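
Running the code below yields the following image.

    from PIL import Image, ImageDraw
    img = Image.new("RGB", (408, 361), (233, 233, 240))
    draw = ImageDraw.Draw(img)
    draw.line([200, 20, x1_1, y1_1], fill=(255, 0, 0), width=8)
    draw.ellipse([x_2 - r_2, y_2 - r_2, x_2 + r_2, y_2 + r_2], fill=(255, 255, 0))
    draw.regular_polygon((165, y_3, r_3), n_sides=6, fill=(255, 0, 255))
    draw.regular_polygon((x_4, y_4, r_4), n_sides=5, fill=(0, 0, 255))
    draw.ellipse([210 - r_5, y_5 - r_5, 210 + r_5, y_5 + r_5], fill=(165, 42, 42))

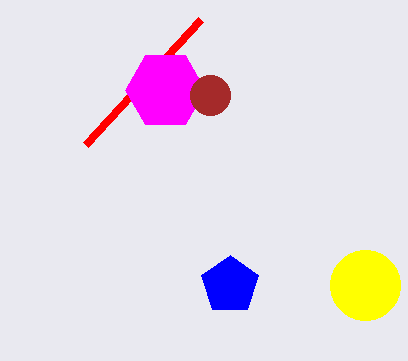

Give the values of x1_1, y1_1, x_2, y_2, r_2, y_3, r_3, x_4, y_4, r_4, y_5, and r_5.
x1_1 = 85; y1_1 = 145; x_2 = 365; y_2 = 285; r_2 = 35; y_3 = 90; r_3 = 40; x_4 = 230; y_4 = 285; r_4 = 30; y_5 = 95; r_5 = 20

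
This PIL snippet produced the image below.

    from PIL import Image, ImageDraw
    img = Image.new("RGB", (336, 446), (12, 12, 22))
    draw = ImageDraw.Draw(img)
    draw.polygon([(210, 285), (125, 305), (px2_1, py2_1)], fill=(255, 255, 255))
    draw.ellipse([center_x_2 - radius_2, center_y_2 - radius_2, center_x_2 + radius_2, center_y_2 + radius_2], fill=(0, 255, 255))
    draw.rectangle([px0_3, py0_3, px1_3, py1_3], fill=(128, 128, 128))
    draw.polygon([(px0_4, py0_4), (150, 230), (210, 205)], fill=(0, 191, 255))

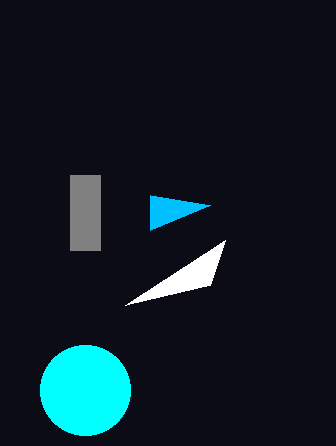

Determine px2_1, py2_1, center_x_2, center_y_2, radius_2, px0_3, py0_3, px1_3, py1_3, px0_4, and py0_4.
px2_1 = 225, py2_1 = 240, center_x_2 = 85, center_y_2 = 390, radius_2 = 45, px0_3 = 70, py0_3 = 175, px1_3 = 100, py1_3 = 250, px0_4 = 150, py0_4 = 195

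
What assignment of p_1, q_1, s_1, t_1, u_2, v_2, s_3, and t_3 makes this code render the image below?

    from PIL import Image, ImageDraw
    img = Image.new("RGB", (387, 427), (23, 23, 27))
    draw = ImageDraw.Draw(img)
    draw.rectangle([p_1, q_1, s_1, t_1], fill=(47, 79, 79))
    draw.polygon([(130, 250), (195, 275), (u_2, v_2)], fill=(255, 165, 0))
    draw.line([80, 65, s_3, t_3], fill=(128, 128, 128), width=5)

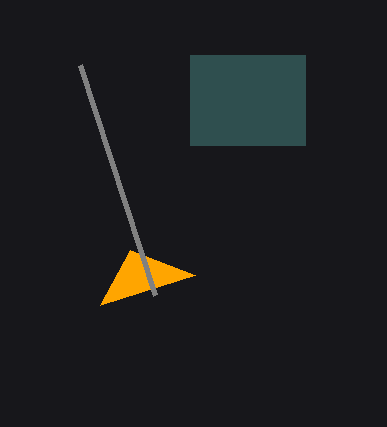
p_1 = 190
q_1 = 55
s_1 = 305
t_1 = 145
u_2 = 100
v_2 = 305
s_3 = 155
t_3 = 295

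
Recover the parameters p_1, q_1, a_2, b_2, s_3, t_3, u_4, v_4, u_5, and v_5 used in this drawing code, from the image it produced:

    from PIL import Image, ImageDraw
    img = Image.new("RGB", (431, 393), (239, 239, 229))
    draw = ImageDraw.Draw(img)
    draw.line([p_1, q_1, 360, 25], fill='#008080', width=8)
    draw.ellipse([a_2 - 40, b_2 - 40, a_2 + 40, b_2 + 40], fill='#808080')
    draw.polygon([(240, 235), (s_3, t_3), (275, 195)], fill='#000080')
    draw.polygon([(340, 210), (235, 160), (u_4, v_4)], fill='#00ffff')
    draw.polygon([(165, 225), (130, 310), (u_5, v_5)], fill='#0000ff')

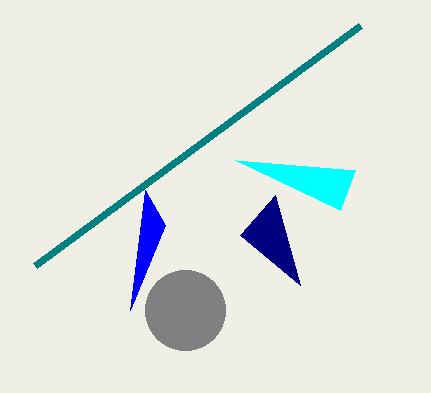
p_1 = 35; q_1 = 265; a_2 = 185; b_2 = 310; s_3 = 300; t_3 = 285; u_4 = 355; v_4 = 170; u_5 = 145; v_5 = 190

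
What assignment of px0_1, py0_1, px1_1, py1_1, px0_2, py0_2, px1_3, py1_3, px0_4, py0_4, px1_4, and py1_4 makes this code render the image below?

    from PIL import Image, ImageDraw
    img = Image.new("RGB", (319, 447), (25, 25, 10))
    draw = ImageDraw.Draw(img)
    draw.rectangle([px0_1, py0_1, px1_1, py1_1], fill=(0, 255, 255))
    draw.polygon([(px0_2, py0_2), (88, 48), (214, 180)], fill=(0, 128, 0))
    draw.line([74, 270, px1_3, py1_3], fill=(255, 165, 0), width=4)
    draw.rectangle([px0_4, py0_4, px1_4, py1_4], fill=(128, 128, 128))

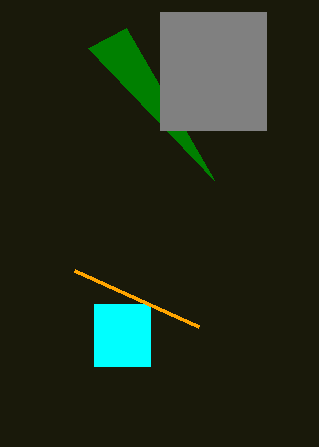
px0_1 = 94, py0_1 = 304, px1_1 = 150, py1_1 = 366, px0_2 = 126, py0_2 = 28, px1_3 = 198, py1_3 = 326, px0_4 = 160, py0_4 = 12, px1_4 = 266, py1_4 = 130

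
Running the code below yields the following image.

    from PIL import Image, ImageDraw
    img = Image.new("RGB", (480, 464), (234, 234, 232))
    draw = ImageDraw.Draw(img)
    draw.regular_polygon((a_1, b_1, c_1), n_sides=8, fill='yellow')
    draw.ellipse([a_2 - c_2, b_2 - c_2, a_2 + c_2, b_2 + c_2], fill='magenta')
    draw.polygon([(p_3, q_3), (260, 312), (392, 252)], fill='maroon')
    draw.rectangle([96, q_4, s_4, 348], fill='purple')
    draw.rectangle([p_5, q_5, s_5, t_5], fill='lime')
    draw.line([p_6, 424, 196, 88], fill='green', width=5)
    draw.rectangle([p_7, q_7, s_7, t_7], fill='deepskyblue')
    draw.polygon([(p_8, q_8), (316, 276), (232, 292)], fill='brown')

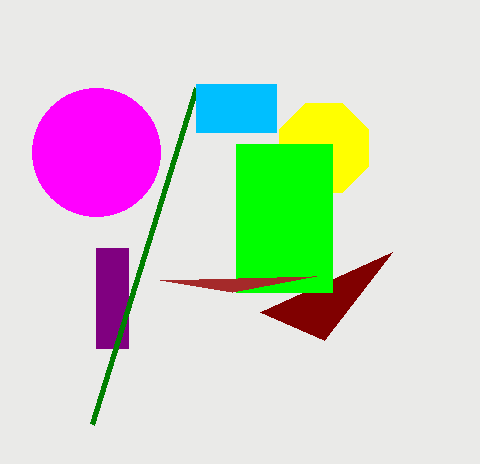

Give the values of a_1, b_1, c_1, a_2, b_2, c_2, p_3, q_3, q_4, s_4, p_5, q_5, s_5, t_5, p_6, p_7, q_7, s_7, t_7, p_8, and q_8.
a_1 = 324
b_1 = 148
c_1 = 48
a_2 = 96
b_2 = 152
c_2 = 64
p_3 = 324
q_3 = 340
q_4 = 248
s_4 = 128
p_5 = 236
q_5 = 144
s_5 = 332
t_5 = 292
p_6 = 92
p_7 = 196
q_7 = 84
s_7 = 276
t_7 = 132
p_8 = 160
q_8 = 280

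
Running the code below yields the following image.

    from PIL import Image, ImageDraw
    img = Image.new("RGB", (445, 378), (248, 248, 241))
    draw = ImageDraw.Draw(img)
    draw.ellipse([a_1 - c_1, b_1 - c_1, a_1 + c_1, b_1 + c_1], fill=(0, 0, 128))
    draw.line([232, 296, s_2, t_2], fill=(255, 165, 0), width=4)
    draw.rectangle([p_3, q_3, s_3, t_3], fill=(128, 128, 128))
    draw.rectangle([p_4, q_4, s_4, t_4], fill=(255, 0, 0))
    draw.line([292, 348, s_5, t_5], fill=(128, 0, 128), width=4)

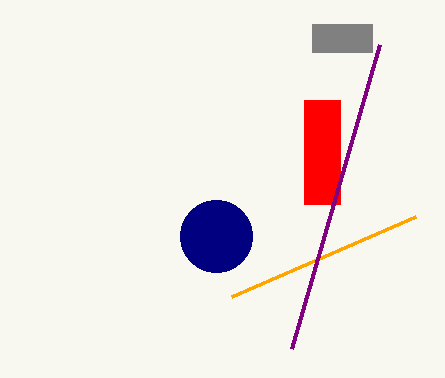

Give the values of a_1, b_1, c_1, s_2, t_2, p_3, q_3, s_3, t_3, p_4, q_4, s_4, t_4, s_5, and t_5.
a_1 = 216; b_1 = 236; c_1 = 36; s_2 = 416; t_2 = 216; p_3 = 312; q_3 = 24; s_3 = 372; t_3 = 52; p_4 = 304; q_4 = 100; s_4 = 340; t_4 = 204; s_5 = 380; t_5 = 44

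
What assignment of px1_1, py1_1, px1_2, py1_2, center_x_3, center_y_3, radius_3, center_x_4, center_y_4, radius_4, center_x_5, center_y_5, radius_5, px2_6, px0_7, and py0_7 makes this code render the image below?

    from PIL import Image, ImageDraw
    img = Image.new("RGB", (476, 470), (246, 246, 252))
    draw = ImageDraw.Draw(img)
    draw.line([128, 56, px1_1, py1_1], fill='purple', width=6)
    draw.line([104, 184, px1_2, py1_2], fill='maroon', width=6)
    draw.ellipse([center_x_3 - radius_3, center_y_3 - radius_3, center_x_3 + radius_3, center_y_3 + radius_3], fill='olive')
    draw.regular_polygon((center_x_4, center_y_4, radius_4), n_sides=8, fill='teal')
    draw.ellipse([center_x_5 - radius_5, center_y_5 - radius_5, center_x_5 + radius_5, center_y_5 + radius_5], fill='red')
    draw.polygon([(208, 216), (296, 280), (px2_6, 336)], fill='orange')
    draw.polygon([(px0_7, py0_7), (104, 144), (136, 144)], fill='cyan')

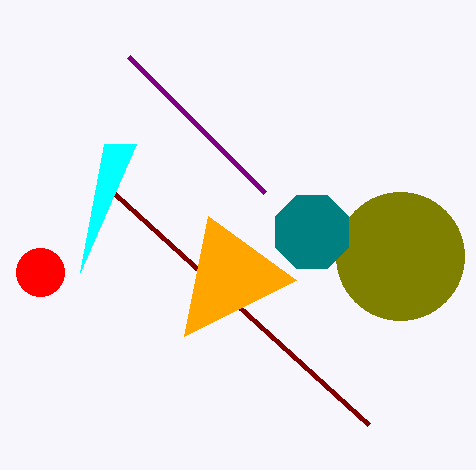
px1_1 = 264
py1_1 = 192
px1_2 = 368
py1_2 = 424
center_x_3 = 400
center_y_3 = 256
radius_3 = 64
center_x_4 = 312
center_y_4 = 232
radius_4 = 40
center_x_5 = 40
center_y_5 = 272
radius_5 = 24
px2_6 = 184
px0_7 = 80
py0_7 = 272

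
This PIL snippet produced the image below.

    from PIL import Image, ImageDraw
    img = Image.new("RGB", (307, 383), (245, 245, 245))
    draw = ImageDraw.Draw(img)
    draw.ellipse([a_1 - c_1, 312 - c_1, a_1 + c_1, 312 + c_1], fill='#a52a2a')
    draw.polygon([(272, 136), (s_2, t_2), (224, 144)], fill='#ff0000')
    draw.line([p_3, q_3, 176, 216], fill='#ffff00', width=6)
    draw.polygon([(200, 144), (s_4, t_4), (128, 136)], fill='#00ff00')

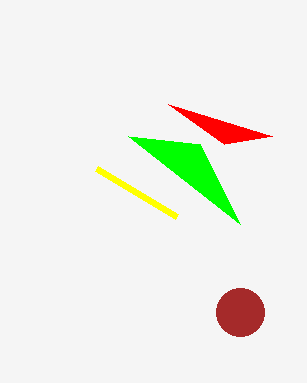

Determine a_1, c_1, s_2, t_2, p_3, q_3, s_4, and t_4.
a_1 = 240; c_1 = 24; s_2 = 168; t_2 = 104; p_3 = 96; q_3 = 168; s_4 = 240; t_4 = 224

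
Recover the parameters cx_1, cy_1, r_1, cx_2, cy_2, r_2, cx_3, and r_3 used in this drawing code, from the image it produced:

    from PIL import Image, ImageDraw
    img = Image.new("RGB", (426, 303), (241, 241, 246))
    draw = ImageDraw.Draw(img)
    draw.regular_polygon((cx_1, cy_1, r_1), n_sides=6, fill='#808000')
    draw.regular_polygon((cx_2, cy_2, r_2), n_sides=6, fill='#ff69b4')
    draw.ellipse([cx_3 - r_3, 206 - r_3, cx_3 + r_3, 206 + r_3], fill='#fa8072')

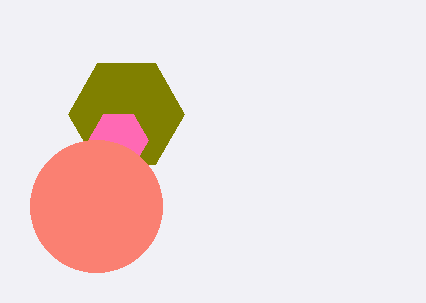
cx_1 = 126; cy_1 = 114; r_1 = 58; cx_2 = 118; cy_2 = 140; r_2 = 30; cx_3 = 96; r_3 = 66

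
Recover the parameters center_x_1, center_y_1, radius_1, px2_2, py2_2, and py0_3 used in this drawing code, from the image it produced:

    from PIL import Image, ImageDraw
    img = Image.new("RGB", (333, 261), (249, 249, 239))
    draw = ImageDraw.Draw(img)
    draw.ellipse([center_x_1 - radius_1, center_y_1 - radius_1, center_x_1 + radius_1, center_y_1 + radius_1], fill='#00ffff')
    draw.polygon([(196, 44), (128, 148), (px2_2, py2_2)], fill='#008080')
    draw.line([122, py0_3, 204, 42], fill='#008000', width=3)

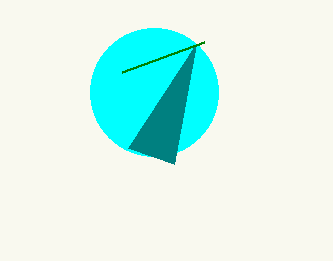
center_x_1 = 154; center_y_1 = 92; radius_1 = 64; px2_2 = 174; py2_2 = 164; py0_3 = 72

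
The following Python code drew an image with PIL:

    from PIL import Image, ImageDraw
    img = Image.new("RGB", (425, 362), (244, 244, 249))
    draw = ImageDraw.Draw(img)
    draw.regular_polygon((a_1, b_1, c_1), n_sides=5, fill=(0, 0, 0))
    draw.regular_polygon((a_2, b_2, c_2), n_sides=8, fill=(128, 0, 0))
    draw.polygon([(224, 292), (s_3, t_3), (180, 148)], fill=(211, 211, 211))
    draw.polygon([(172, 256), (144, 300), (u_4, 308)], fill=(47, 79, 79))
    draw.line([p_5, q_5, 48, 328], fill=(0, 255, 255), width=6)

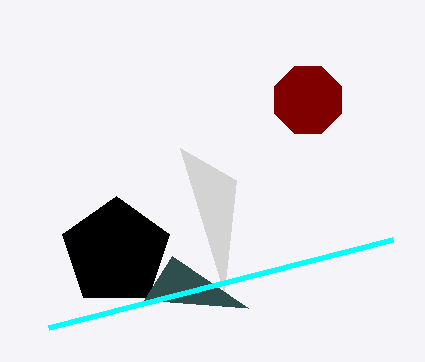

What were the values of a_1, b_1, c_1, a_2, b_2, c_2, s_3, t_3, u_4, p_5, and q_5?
a_1 = 116, b_1 = 252, c_1 = 56, a_2 = 308, b_2 = 100, c_2 = 36, s_3 = 236, t_3 = 180, u_4 = 248, p_5 = 392, q_5 = 240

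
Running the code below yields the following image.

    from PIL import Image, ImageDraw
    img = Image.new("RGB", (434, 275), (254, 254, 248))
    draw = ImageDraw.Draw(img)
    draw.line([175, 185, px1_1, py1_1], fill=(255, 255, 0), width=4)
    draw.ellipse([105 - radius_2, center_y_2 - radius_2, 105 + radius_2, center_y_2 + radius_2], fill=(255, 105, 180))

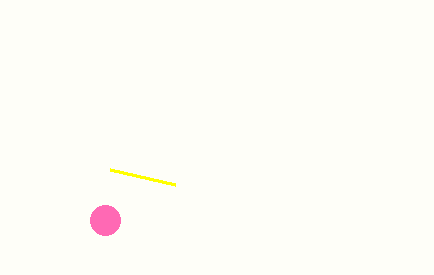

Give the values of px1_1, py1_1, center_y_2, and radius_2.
px1_1 = 110, py1_1 = 170, center_y_2 = 220, radius_2 = 15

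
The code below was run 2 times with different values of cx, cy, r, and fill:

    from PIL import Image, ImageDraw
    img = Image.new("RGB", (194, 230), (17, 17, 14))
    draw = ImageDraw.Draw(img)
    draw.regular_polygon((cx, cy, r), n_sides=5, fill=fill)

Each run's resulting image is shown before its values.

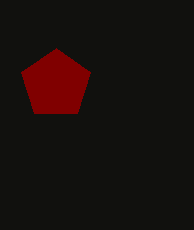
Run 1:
cx = 56
cy = 84
r = 36
fill = 'maroon'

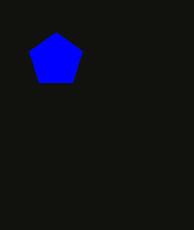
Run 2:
cx = 56
cy = 60
r = 28
fill = 'blue'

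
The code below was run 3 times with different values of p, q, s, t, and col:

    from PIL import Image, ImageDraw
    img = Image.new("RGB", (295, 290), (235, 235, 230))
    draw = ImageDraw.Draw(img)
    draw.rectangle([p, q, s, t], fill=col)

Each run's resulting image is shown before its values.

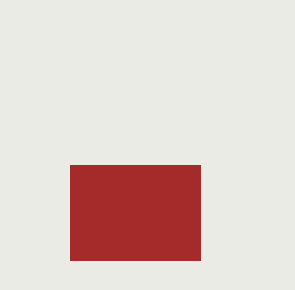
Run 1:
p = 70; q = 165; s = 200; t = 260; col = 'brown'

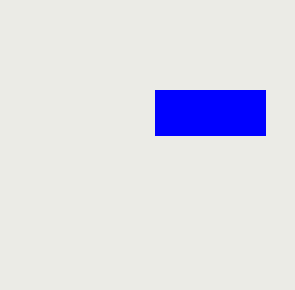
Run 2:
p = 155; q = 90; s = 265; t = 135; col = 'blue'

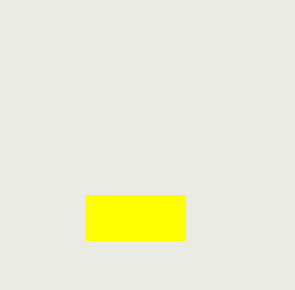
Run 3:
p = 85; q = 195; s = 185; t = 240; col = 'yellow'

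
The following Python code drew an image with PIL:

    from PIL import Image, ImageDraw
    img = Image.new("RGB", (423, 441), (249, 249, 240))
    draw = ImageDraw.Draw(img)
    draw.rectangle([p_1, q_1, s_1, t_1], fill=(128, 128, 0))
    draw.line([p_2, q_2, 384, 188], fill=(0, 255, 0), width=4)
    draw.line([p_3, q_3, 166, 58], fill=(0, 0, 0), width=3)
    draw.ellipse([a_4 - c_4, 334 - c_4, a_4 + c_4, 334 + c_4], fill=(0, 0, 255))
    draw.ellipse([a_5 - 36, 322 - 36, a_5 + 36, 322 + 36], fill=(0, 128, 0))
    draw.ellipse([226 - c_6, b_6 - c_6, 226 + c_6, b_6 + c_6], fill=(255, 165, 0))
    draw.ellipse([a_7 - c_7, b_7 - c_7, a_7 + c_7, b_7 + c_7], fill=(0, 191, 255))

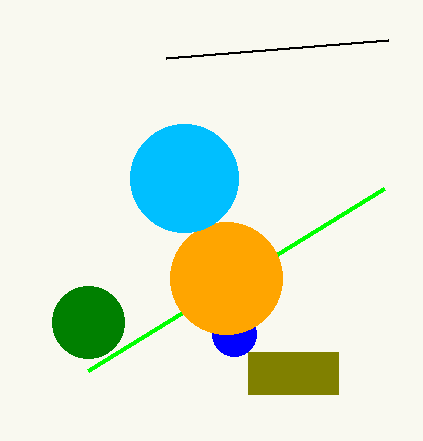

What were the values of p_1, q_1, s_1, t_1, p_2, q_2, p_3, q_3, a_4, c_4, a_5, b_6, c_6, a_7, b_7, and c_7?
p_1 = 248
q_1 = 352
s_1 = 338
t_1 = 394
p_2 = 88
q_2 = 370
p_3 = 388
q_3 = 40
a_4 = 234
c_4 = 22
a_5 = 88
b_6 = 278
c_6 = 56
a_7 = 184
b_7 = 178
c_7 = 54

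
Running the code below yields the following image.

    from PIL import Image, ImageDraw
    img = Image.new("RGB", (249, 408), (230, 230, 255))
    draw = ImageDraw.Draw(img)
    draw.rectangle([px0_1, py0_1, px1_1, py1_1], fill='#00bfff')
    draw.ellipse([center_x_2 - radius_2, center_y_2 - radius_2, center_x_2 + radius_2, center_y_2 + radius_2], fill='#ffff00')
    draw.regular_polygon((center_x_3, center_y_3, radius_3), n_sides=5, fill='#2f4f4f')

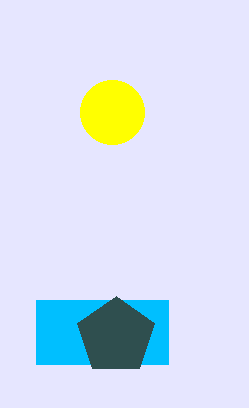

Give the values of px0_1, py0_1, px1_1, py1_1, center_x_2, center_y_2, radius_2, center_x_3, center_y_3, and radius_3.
px0_1 = 36, py0_1 = 300, px1_1 = 168, py1_1 = 364, center_x_2 = 112, center_y_2 = 112, radius_2 = 32, center_x_3 = 116, center_y_3 = 336, radius_3 = 40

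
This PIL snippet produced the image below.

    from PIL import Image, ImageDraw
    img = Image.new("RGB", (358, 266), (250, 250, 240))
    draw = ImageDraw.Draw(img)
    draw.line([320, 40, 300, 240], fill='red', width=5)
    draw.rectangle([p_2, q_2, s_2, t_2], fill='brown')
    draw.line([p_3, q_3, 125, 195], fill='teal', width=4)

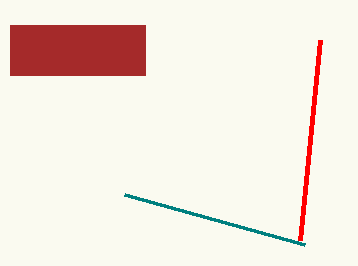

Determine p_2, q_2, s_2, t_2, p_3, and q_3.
p_2 = 10
q_2 = 25
s_2 = 145
t_2 = 75
p_3 = 305
q_3 = 245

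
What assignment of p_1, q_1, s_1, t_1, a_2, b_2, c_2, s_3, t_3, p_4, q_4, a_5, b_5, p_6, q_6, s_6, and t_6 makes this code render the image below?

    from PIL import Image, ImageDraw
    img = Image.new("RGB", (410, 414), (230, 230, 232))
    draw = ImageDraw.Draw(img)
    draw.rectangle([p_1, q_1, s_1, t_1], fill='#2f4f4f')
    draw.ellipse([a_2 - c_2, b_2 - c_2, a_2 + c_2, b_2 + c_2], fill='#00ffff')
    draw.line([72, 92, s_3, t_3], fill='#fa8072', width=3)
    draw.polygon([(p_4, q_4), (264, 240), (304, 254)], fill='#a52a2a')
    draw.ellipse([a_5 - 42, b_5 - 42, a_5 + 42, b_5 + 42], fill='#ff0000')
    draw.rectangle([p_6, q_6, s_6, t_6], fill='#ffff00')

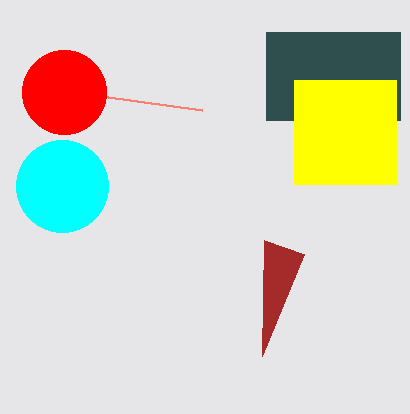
p_1 = 266
q_1 = 32
s_1 = 400
t_1 = 120
a_2 = 62
b_2 = 186
c_2 = 46
s_3 = 202
t_3 = 110
p_4 = 262
q_4 = 356
a_5 = 64
b_5 = 92
p_6 = 294
q_6 = 80
s_6 = 396
t_6 = 184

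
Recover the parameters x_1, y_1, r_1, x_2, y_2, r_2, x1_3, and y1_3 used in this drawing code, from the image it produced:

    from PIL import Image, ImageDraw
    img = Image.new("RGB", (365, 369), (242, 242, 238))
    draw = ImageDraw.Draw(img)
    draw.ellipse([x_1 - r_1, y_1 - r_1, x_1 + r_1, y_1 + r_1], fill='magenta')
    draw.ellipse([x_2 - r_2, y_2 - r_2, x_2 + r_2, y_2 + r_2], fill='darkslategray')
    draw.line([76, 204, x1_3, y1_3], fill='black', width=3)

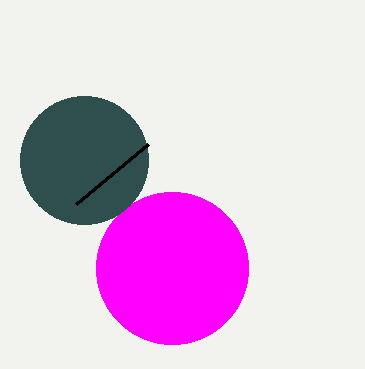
x_1 = 172; y_1 = 268; r_1 = 76; x_2 = 84; y_2 = 160; r_2 = 64; x1_3 = 148; y1_3 = 144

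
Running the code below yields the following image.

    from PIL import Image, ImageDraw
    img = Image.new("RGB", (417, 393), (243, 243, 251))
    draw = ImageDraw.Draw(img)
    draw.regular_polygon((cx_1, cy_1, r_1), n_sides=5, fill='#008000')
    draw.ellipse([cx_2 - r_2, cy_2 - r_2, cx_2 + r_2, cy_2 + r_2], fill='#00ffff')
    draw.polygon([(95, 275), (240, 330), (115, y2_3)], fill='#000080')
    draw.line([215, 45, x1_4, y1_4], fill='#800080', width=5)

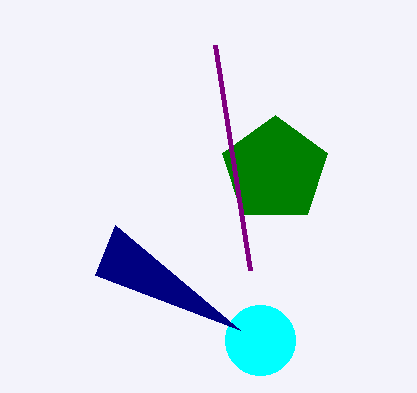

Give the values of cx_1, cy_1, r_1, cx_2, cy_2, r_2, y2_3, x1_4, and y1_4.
cx_1 = 275, cy_1 = 170, r_1 = 55, cx_2 = 260, cy_2 = 340, r_2 = 35, y2_3 = 225, x1_4 = 250, y1_4 = 270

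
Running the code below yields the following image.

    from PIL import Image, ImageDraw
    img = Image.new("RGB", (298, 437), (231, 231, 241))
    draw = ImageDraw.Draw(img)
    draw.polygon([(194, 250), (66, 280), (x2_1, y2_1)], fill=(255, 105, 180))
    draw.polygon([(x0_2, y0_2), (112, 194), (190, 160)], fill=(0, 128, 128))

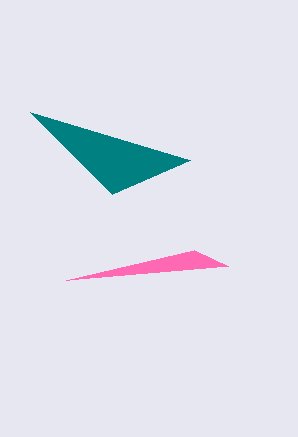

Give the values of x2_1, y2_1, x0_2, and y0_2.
x2_1 = 228, y2_1 = 266, x0_2 = 30, y0_2 = 112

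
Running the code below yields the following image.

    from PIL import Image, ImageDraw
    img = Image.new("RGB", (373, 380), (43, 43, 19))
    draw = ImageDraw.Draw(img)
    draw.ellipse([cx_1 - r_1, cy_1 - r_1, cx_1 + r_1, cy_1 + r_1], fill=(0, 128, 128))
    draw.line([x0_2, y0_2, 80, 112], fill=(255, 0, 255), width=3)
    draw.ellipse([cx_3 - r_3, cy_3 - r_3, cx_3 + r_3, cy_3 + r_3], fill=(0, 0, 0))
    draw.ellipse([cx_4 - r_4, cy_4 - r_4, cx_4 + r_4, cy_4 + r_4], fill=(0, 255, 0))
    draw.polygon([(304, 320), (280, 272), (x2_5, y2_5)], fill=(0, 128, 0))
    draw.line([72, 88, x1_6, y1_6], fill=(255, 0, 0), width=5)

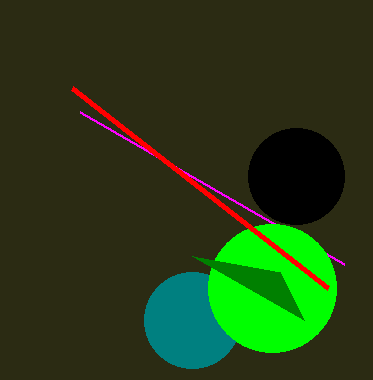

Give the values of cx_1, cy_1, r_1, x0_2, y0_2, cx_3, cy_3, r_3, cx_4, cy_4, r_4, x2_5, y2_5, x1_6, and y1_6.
cx_1 = 192; cy_1 = 320; r_1 = 48; x0_2 = 344; y0_2 = 264; cx_3 = 296; cy_3 = 176; r_3 = 48; cx_4 = 272; cy_4 = 288; r_4 = 64; x2_5 = 192; y2_5 = 256; x1_6 = 328; y1_6 = 288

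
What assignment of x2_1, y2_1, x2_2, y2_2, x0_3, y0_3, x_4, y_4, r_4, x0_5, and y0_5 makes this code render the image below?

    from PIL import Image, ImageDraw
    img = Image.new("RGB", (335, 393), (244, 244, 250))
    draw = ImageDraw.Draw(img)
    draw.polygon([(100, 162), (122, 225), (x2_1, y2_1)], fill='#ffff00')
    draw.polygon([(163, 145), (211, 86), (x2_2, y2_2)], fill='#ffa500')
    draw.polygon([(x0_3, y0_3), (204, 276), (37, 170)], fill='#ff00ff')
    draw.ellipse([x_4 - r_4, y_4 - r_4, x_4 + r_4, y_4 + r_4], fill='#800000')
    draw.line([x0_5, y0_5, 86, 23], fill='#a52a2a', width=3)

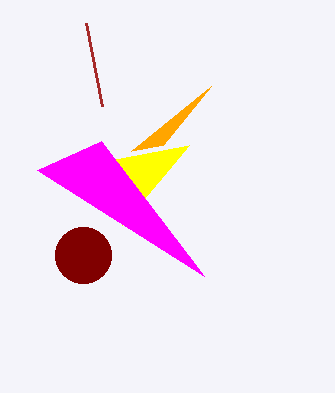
x2_1 = 189
y2_1 = 145
x2_2 = 131
y2_2 = 151
x0_3 = 101
y0_3 = 141
x_4 = 83
y_4 = 255
r_4 = 28
x0_5 = 102
y0_5 = 106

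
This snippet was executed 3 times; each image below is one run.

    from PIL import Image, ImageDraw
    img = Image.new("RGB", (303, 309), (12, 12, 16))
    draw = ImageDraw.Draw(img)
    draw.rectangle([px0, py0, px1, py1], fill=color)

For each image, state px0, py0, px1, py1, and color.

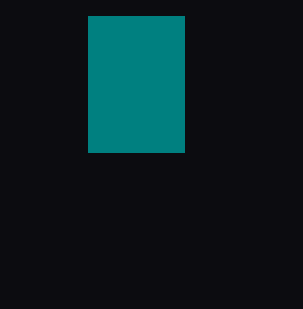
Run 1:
px0 = 88, py0 = 16, px1 = 184, py1 = 152, color = 'teal'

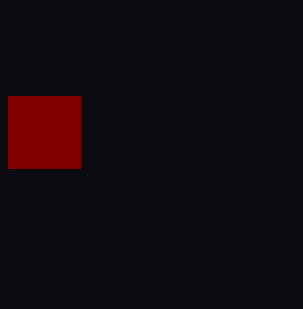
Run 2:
px0 = 8
py0 = 96
px1 = 80
py1 = 168
color = 'maroon'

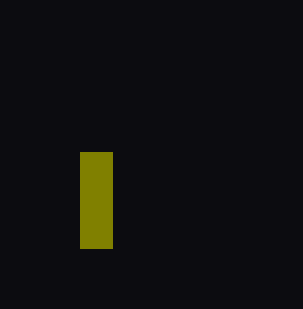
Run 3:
px0 = 80; py0 = 152; px1 = 112; py1 = 248; color = 'olive'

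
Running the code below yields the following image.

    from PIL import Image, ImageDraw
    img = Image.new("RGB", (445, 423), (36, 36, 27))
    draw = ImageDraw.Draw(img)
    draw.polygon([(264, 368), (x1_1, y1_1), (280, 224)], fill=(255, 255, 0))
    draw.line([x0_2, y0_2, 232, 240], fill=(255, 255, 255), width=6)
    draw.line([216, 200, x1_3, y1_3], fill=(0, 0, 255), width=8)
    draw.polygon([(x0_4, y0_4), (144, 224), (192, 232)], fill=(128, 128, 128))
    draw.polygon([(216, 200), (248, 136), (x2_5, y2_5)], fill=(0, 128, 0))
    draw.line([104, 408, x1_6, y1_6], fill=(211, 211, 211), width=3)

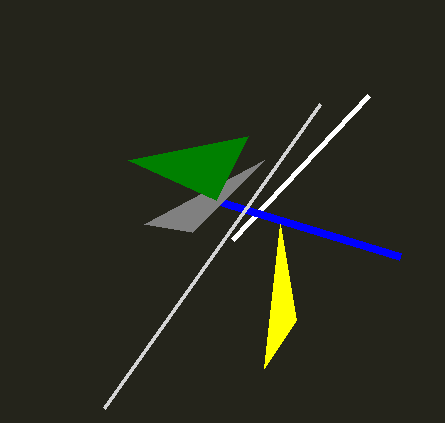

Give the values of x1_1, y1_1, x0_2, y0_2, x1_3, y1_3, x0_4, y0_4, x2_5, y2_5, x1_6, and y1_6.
x1_1 = 296; y1_1 = 320; x0_2 = 368; y0_2 = 96; x1_3 = 400; y1_3 = 256; x0_4 = 264; y0_4 = 160; x2_5 = 128; y2_5 = 160; x1_6 = 320; y1_6 = 104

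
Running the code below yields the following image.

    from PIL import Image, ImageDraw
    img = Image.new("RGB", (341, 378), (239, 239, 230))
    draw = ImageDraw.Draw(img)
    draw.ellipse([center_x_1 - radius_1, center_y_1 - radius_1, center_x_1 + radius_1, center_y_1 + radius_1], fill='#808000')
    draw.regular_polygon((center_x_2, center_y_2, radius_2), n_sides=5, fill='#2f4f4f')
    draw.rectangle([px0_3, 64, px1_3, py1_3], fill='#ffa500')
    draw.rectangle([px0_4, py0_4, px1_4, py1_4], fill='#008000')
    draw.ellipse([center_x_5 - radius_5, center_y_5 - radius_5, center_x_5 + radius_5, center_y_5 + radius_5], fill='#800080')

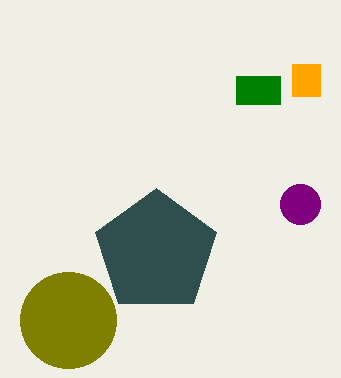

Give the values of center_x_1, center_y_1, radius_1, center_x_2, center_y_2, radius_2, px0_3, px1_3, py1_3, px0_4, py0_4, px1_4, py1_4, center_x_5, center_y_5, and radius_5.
center_x_1 = 68; center_y_1 = 320; radius_1 = 48; center_x_2 = 156; center_y_2 = 252; radius_2 = 64; px0_3 = 292; px1_3 = 320; py1_3 = 96; px0_4 = 236; py0_4 = 76; px1_4 = 280; py1_4 = 104; center_x_5 = 300; center_y_5 = 204; radius_5 = 20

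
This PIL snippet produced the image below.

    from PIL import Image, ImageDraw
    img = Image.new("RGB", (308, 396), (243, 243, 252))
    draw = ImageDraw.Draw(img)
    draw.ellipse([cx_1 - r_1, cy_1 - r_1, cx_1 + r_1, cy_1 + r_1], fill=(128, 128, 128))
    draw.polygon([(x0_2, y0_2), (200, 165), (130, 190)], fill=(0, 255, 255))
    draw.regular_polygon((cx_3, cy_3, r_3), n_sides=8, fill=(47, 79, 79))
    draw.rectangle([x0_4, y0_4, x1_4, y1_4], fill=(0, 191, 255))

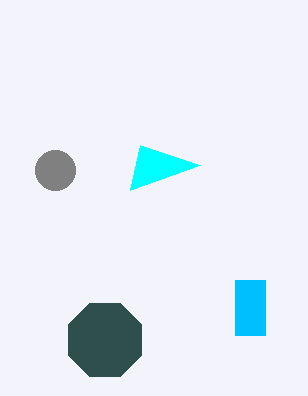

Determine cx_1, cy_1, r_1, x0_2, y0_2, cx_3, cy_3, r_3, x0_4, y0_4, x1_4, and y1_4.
cx_1 = 55; cy_1 = 170; r_1 = 20; x0_2 = 140; y0_2 = 145; cx_3 = 105; cy_3 = 340; r_3 = 40; x0_4 = 235; y0_4 = 280; x1_4 = 265; y1_4 = 335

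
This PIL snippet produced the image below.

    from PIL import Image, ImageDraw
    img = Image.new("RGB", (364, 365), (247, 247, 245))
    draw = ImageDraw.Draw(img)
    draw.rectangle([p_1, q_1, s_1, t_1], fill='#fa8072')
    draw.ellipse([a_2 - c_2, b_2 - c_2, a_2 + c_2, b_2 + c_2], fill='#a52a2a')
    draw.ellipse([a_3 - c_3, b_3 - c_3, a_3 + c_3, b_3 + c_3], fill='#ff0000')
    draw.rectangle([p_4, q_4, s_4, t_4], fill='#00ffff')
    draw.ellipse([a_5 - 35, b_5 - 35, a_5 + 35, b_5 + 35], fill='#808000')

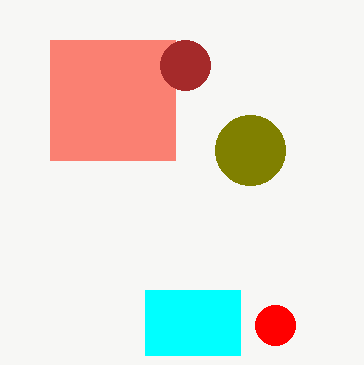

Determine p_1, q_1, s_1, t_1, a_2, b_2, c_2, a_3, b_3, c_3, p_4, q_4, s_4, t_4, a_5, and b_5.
p_1 = 50, q_1 = 40, s_1 = 175, t_1 = 160, a_2 = 185, b_2 = 65, c_2 = 25, a_3 = 275, b_3 = 325, c_3 = 20, p_4 = 145, q_4 = 290, s_4 = 240, t_4 = 355, a_5 = 250, b_5 = 150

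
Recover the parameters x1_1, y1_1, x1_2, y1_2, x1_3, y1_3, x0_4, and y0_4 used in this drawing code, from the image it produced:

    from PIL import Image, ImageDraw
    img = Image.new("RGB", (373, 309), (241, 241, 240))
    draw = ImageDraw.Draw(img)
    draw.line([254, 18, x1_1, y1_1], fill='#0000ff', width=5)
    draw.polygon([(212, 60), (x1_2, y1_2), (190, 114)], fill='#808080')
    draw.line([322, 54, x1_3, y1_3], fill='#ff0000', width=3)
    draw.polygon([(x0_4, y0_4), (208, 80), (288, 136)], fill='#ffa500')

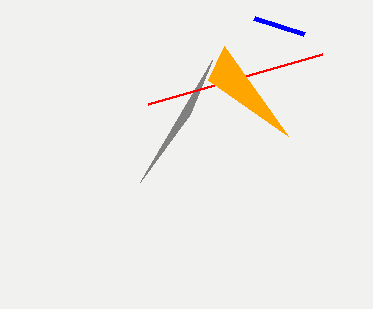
x1_1 = 304
y1_1 = 34
x1_2 = 140
y1_2 = 182
x1_3 = 148
y1_3 = 104
x0_4 = 224
y0_4 = 46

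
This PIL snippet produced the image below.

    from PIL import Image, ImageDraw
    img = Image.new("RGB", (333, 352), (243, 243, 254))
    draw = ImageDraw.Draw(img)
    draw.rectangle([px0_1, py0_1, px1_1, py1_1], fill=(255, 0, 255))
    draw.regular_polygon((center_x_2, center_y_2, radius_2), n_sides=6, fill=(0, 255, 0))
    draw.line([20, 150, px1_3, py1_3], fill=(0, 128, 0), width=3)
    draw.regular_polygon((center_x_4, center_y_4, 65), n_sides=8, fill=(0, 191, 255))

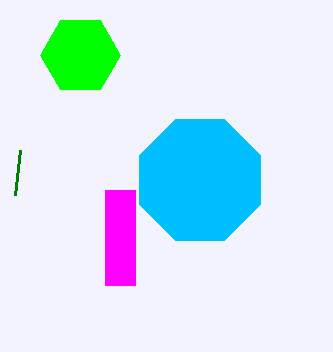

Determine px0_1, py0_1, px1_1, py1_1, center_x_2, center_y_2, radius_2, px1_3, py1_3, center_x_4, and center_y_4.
px0_1 = 105, py0_1 = 190, px1_1 = 135, py1_1 = 285, center_x_2 = 80, center_y_2 = 55, radius_2 = 40, px1_3 = 15, py1_3 = 195, center_x_4 = 200, center_y_4 = 180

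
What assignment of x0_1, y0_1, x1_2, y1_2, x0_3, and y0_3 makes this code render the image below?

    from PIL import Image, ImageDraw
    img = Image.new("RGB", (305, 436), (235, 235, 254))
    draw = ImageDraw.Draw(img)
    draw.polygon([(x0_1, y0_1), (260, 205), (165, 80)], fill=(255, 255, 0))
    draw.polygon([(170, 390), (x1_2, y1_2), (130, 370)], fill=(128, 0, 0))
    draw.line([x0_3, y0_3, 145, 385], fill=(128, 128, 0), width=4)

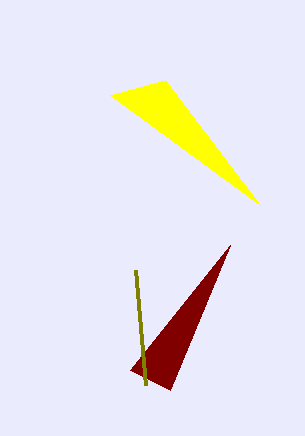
x0_1 = 110; y0_1 = 95; x1_2 = 230; y1_2 = 245; x0_3 = 135; y0_3 = 270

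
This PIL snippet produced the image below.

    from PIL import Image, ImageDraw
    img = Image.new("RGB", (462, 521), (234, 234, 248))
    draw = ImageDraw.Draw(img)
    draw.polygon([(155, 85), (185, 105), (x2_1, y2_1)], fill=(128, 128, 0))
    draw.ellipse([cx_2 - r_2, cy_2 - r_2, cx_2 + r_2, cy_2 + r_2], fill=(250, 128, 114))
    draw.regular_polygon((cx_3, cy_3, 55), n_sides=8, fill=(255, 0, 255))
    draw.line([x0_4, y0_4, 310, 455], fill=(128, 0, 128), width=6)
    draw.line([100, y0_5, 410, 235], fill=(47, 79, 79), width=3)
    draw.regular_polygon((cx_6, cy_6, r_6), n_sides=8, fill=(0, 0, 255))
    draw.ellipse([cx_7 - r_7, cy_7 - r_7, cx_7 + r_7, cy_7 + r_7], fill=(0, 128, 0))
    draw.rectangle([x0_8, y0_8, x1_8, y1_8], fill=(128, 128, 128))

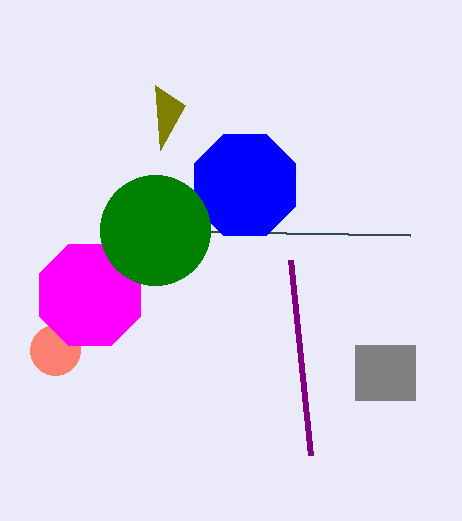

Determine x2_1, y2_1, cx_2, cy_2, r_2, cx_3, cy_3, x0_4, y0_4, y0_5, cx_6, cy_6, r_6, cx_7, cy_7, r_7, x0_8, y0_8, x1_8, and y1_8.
x2_1 = 160; y2_1 = 150; cx_2 = 55; cy_2 = 350; r_2 = 25; cx_3 = 90; cy_3 = 295; x0_4 = 290; y0_4 = 260; y0_5 = 230; cx_6 = 245; cy_6 = 185; r_6 = 55; cx_7 = 155; cy_7 = 230; r_7 = 55; x0_8 = 355; y0_8 = 345; x1_8 = 415; y1_8 = 400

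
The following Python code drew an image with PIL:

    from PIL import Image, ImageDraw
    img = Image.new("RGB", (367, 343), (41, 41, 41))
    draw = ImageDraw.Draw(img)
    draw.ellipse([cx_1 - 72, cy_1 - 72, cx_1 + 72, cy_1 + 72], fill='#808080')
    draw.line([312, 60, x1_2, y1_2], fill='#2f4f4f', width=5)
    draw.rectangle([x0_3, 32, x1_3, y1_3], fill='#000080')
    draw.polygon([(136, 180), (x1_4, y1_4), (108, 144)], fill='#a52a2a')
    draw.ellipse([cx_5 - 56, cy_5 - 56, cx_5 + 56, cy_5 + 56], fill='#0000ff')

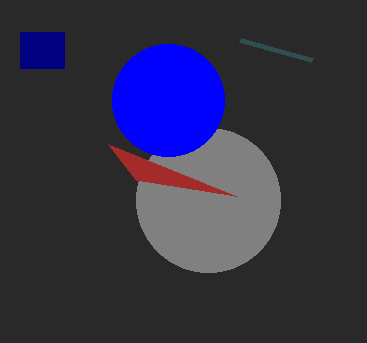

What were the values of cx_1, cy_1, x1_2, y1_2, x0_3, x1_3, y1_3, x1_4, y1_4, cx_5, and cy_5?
cx_1 = 208; cy_1 = 200; x1_2 = 240; y1_2 = 40; x0_3 = 20; x1_3 = 64; y1_3 = 68; x1_4 = 236; y1_4 = 196; cx_5 = 168; cy_5 = 100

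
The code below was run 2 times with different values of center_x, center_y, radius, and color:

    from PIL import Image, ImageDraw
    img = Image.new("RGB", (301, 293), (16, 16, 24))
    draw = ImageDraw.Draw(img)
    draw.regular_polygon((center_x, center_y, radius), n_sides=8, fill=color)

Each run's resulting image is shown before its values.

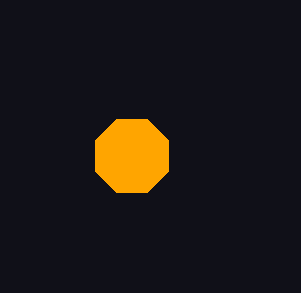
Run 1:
center_x = 132, center_y = 156, radius = 40, color = 'orange'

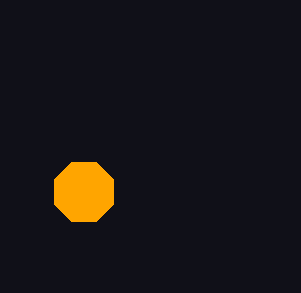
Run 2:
center_x = 84
center_y = 192
radius = 32
color = 'orange'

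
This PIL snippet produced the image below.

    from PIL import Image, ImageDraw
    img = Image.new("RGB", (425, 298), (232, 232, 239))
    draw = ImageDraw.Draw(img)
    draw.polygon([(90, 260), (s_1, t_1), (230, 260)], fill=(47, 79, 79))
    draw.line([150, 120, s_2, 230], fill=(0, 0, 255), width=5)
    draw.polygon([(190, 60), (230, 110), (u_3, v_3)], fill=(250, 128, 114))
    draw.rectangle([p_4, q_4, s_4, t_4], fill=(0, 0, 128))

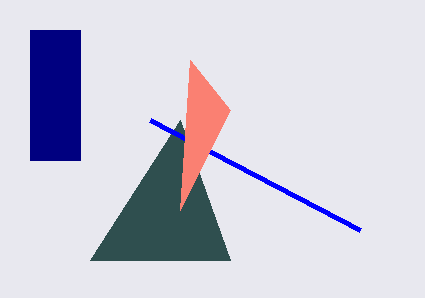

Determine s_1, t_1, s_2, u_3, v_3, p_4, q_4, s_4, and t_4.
s_1 = 180
t_1 = 120
s_2 = 360
u_3 = 180
v_3 = 210
p_4 = 30
q_4 = 30
s_4 = 80
t_4 = 160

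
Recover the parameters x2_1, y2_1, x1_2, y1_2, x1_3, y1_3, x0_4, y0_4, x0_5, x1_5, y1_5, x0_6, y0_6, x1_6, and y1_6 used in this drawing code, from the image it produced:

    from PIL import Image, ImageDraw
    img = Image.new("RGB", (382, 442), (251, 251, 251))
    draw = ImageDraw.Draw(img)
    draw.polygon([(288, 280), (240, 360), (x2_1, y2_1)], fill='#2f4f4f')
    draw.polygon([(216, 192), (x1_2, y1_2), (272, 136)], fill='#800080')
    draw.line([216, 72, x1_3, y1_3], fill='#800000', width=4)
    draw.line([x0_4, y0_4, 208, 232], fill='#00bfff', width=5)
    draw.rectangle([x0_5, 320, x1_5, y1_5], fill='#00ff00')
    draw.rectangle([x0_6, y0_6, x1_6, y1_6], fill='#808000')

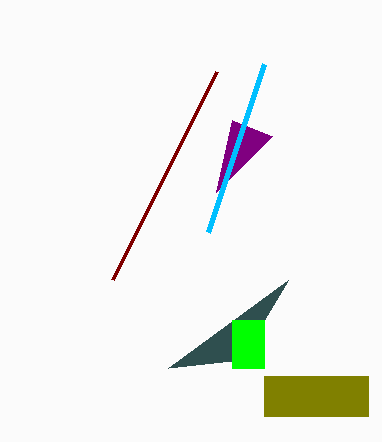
x2_1 = 168
y2_1 = 368
x1_2 = 232
y1_2 = 120
x1_3 = 112
y1_3 = 280
x0_4 = 264
y0_4 = 64
x0_5 = 232
x1_5 = 264
y1_5 = 368
x0_6 = 264
y0_6 = 376
x1_6 = 368
y1_6 = 416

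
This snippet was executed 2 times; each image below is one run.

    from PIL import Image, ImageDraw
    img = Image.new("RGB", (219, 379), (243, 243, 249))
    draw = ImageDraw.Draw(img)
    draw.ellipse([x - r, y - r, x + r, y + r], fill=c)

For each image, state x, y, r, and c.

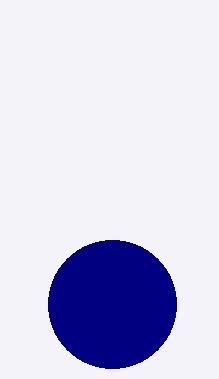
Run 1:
x = 112, y = 304, r = 64, c = 'navy'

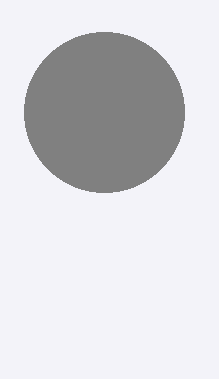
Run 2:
x = 104, y = 112, r = 80, c = 'gray'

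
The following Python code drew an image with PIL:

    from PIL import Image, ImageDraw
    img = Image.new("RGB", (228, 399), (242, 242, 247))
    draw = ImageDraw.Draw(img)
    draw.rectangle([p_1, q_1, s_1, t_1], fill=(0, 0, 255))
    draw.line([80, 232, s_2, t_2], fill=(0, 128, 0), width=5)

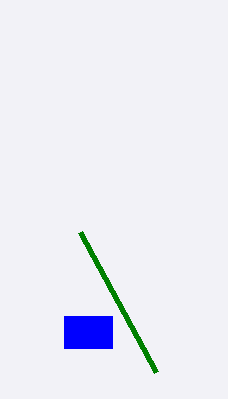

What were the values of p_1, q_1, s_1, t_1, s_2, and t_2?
p_1 = 64, q_1 = 316, s_1 = 112, t_1 = 348, s_2 = 156, t_2 = 372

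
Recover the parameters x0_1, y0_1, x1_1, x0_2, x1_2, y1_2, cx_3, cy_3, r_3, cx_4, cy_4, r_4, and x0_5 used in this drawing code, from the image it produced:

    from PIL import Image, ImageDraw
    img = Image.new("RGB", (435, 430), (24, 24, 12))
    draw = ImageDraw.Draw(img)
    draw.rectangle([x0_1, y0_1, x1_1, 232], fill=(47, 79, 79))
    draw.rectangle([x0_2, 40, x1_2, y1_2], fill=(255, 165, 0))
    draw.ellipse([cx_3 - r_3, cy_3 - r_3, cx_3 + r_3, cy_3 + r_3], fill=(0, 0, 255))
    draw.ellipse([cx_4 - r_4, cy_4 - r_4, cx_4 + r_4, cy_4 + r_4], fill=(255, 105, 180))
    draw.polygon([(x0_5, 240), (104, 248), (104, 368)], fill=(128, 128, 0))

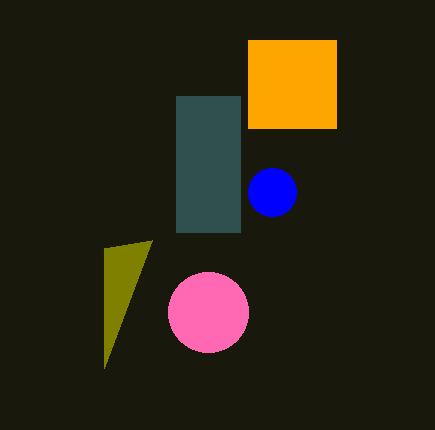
x0_1 = 176; y0_1 = 96; x1_1 = 240; x0_2 = 248; x1_2 = 336; y1_2 = 128; cx_3 = 272; cy_3 = 192; r_3 = 24; cx_4 = 208; cy_4 = 312; r_4 = 40; x0_5 = 152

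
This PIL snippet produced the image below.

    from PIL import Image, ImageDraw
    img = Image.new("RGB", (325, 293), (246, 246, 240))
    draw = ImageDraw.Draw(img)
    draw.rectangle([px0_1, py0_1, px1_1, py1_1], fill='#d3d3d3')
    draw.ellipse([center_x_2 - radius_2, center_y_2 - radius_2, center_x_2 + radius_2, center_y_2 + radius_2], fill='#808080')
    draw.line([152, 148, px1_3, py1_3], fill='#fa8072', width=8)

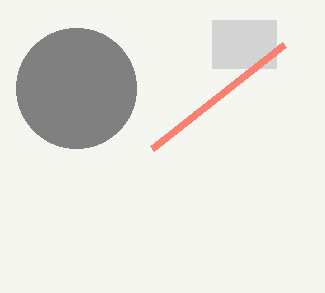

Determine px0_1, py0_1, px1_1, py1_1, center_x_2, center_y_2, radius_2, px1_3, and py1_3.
px0_1 = 212
py0_1 = 20
px1_1 = 276
py1_1 = 68
center_x_2 = 76
center_y_2 = 88
radius_2 = 60
px1_3 = 284
py1_3 = 44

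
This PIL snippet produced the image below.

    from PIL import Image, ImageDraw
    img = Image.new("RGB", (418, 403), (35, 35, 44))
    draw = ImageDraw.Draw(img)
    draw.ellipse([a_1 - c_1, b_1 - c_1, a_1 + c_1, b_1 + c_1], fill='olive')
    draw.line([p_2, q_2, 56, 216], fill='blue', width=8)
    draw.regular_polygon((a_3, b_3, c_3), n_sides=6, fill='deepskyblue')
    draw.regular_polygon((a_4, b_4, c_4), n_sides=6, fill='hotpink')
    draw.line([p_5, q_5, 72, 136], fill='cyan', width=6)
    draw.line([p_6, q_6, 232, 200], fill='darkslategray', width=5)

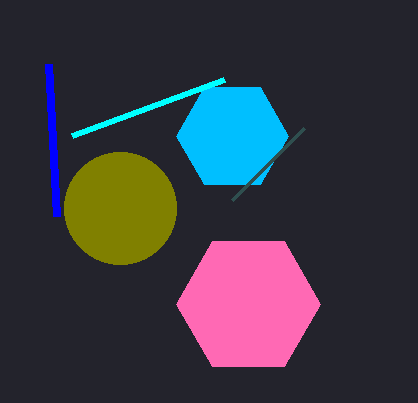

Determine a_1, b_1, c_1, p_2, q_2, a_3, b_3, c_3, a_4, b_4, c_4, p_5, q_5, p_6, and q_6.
a_1 = 120; b_1 = 208; c_1 = 56; p_2 = 48; q_2 = 64; a_3 = 232; b_3 = 136; c_3 = 56; a_4 = 248; b_4 = 304; c_4 = 72; p_5 = 224; q_5 = 80; p_6 = 304; q_6 = 128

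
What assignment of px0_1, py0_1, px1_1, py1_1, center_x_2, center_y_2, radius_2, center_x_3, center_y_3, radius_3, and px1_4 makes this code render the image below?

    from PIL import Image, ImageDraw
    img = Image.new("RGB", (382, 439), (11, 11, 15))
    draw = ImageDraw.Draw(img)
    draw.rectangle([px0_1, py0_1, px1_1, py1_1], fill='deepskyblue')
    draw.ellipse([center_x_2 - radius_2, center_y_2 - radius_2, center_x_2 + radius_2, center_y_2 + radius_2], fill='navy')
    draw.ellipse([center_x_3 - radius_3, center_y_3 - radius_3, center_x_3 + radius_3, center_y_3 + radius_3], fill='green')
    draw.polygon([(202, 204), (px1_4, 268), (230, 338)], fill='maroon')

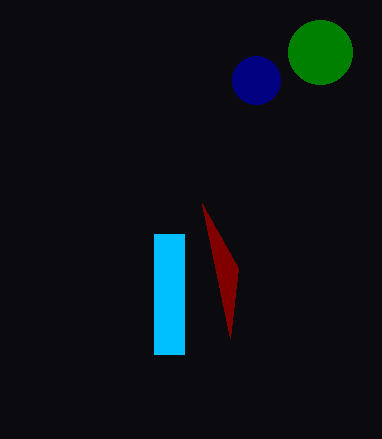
px0_1 = 154; py0_1 = 234; px1_1 = 184; py1_1 = 354; center_x_2 = 256; center_y_2 = 80; radius_2 = 24; center_x_3 = 320; center_y_3 = 52; radius_3 = 32; px1_4 = 238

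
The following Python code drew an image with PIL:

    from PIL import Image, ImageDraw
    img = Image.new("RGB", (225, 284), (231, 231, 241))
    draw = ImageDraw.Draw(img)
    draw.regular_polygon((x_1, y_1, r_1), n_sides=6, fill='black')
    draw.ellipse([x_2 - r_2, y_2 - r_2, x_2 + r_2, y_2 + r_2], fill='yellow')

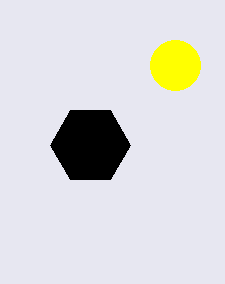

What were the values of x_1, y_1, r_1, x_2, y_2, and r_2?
x_1 = 90, y_1 = 145, r_1 = 40, x_2 = 175, y_2 = 65, r_2 = 25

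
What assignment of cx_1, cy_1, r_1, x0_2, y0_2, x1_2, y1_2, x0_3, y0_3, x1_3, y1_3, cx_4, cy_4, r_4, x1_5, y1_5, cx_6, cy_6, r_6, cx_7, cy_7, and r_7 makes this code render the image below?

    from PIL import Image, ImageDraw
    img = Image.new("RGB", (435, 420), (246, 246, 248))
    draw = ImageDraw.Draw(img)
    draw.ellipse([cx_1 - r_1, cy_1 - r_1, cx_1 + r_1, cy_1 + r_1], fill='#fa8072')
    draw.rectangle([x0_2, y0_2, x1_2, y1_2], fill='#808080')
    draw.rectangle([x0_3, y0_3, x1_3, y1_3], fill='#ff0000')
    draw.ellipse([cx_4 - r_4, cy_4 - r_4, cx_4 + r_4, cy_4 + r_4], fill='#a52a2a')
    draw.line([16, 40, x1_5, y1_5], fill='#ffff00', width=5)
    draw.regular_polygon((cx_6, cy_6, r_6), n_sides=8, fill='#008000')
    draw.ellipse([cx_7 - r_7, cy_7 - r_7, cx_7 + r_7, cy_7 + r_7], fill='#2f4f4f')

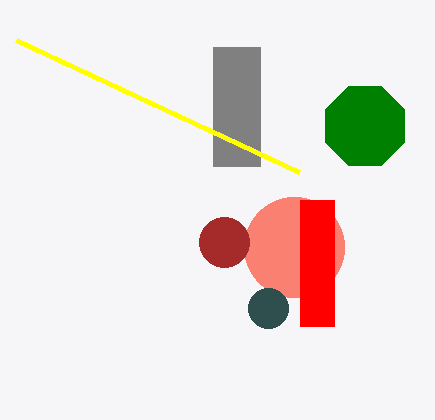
cx_1 = 294; cy_1 = 247; r_1 = 50; x0_2 = 213; y0_2 = 47; x1_2 = 260; y1_2 = 166; x0_3 = 300; y0_3 = 200; x1_3 = 334; y1_3 = 326; cx_4 = 224; cy_4 = 242; r_4 = 25; x1_5 = 299; y1_5 = 172; cx_6 = 365; cy_6 = 126; r_6 = 43; cx_7 = 268; cy_7 = 308; r_7 = 20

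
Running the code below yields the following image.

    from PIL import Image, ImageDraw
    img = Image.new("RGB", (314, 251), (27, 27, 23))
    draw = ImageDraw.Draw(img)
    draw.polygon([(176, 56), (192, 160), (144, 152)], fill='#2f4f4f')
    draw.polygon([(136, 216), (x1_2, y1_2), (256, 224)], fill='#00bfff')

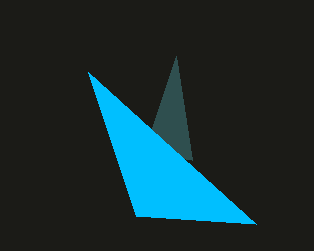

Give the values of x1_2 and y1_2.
x1_2 = 88
y1_2 = 72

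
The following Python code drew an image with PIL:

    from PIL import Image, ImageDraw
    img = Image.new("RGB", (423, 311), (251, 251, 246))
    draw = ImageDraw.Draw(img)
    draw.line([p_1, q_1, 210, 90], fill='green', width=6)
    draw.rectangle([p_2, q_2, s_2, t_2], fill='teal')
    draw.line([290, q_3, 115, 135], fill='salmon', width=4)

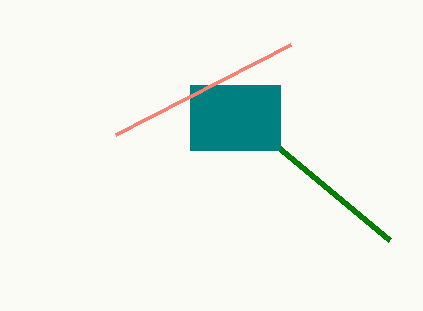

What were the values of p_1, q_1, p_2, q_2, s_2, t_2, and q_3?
p_1 = 390
q_1 = 240
p_2 = 190
q_2 = 85
s_2 = 280
t_2 = 150
q_3 = 45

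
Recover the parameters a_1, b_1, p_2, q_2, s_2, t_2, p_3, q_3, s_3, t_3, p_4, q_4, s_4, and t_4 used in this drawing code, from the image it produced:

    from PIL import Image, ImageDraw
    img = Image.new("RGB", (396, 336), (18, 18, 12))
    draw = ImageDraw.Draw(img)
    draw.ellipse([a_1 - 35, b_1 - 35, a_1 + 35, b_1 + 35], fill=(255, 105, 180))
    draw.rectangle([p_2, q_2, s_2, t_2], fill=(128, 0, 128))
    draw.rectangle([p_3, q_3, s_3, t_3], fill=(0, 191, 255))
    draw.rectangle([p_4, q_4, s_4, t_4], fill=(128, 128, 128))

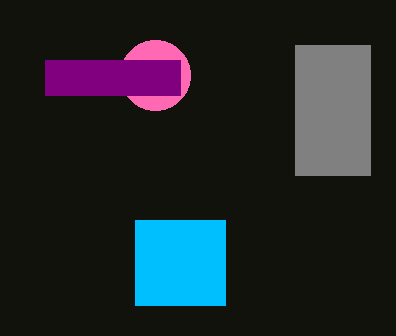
a_1 = 155
b_1 = 75
p_2 = 45
q_2 = 60
s_2 = 180
t_2 = 95
p_3 = 135
q_3 = 220
s_3 = 225
t_3 = 305
p_4 = 295
q_4 = 45
s_4 = 370
t_4 = 175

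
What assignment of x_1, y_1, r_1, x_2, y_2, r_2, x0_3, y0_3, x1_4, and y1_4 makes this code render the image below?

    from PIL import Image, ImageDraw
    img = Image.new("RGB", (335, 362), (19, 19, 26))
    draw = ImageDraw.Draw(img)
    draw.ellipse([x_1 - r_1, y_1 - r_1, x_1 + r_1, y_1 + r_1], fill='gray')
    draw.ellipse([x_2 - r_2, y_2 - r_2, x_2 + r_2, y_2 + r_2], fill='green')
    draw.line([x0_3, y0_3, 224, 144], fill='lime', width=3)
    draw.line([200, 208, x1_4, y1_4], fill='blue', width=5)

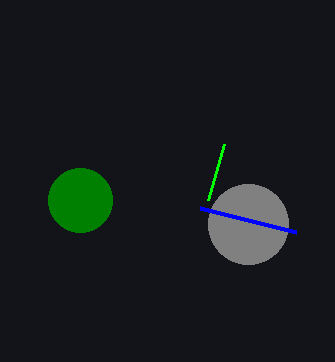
x_1 = 248, y_1 = 224, r_1 = 40, x_2 = 80, y_2 = 200, r_2 = 32, x0_3 = 208, y0_3 = 200, x1_4 = 296, y1_4 = 232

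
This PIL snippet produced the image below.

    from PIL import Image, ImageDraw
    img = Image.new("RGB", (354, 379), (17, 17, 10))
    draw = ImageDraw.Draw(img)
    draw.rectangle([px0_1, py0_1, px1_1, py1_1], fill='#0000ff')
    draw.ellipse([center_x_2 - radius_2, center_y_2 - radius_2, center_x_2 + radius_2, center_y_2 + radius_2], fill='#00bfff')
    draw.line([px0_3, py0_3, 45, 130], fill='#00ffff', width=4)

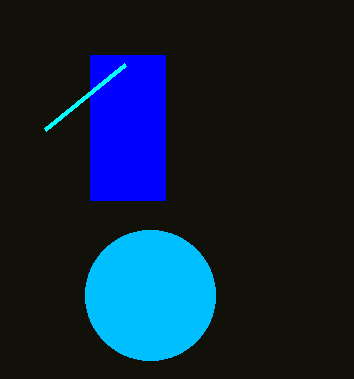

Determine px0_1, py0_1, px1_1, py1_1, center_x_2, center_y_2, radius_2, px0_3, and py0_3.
px0_1 = 90
py0_1 = 55
px1_1 = 165
py1_1 = 200
center_x_2 = 150
center_y_2 = 295
radius_2 = 65
px0_3 = 125
py0_3 = 65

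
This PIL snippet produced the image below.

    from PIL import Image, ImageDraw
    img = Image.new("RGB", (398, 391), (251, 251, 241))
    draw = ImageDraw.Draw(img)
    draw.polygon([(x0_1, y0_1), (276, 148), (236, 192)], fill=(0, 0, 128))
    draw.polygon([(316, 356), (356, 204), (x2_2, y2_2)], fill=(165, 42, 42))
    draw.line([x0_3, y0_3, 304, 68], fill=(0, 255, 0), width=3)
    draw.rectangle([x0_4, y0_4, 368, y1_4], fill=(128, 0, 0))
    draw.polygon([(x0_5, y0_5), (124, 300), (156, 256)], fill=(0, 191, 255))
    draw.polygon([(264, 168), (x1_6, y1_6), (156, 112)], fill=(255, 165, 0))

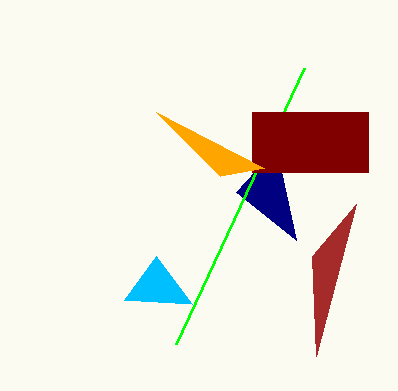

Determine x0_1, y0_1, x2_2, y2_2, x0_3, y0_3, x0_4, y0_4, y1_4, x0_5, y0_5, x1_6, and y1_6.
x0_1 = 296; y0_1 = 240; x2_2 = 312; y2_2 = 256; x0_3 = 176; y0_3 = 344; x0_4 = 252; y0_4 = 112; y1_4 = 172; x0_5 = 192; y0_5 = 304; x1_6 = 220; y1_6 = 176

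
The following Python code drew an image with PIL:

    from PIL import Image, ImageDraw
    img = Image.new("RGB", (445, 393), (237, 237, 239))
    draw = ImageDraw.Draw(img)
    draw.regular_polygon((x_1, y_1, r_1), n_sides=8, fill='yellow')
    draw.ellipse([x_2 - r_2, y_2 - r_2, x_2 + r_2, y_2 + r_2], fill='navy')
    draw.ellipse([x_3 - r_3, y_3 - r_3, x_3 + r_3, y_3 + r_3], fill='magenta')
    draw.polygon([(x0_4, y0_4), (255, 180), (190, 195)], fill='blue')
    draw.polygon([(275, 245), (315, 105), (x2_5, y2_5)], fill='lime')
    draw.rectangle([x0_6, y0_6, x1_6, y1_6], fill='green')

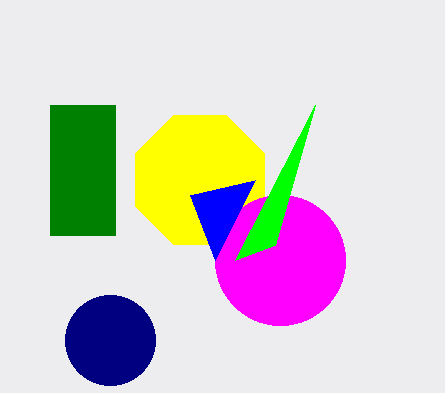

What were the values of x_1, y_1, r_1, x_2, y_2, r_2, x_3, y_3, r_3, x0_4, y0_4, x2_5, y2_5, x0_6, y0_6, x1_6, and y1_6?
x_1 = 200
y_1 = 180
r_1 = 70
x_2 = 110
y_2 = 340
r_2 = 45
x_3 = 280
y_3 = 260
r_3 = 65
x0_4 = 215
y0_4 = 260
x2_5 = 235
y2_5 = 260
x0_6 = 50
y0_6 = 105
x1_6 = 115
y1_6 = 235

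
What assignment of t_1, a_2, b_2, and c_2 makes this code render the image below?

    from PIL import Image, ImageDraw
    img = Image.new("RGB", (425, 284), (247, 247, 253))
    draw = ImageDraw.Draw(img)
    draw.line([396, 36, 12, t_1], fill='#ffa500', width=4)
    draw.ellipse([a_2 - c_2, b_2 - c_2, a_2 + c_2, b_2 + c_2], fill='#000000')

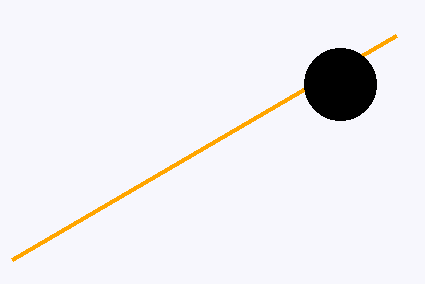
t_1 = 260; a_2 = 340; b_2 = 84; c_2 = 36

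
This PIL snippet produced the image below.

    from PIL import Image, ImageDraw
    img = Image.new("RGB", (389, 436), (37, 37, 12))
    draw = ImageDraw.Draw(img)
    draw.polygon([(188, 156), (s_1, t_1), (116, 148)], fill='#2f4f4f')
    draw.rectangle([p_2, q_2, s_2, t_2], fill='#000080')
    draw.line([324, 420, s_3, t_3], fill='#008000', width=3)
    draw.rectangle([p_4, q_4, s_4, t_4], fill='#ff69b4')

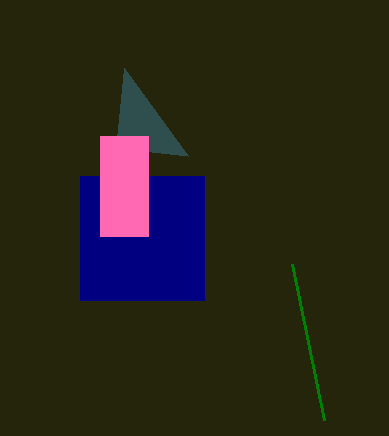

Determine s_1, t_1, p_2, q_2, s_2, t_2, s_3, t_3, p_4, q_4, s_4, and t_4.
s_1 = 124
t_1 = 68
p_2 = 80
q_2 = 176
s_2 = 204
t_2 = 300
s_3 = 292
t_3 = 264
p_4 = 100
q_4 = 136
s_4 = 148
t_4 = 236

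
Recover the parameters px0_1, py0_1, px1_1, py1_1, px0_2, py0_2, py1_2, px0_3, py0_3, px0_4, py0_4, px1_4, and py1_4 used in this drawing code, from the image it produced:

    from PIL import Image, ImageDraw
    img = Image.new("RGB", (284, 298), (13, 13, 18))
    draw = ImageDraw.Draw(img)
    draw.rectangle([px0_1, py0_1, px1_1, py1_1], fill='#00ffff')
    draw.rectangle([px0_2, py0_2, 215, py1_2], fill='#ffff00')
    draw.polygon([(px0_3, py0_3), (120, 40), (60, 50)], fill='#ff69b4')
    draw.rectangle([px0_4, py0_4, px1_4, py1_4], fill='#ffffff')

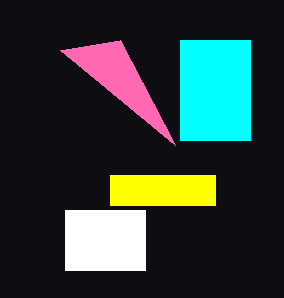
px0_1 = 180
py0_1 = 40
px1_1 = 250
py1_1 = 140
px0_2 = 110
py0_2 = 175
py1_2 = 205
px0_3 = 175
py0_3 = 145
px0_4 = 65
py0_4 = 210
px1_4 = 145
py1_4 = 270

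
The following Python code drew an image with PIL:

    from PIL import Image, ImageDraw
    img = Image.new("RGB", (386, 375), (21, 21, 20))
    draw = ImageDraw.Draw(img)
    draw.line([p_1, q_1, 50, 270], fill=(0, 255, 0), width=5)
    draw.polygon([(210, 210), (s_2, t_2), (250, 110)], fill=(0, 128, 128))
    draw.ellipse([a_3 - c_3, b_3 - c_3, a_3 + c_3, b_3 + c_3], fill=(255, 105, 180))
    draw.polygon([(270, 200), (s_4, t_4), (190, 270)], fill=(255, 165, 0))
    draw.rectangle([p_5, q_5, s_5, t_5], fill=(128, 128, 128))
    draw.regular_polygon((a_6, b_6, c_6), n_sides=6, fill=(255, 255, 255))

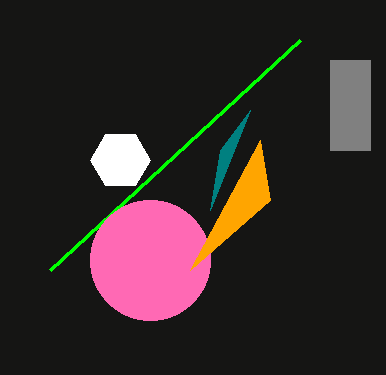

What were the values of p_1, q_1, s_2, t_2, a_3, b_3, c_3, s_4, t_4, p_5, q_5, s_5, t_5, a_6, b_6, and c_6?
p_1 = 300
q_1 = 40
s_2 = 220
t_2 = 150
a_3 = 150
b_3 = 260
c_3 = 60
s_4 = 260
t_4 = 140
p_5 = 330
q_5 = 60
s_5 = 370
t_5 = 150
a_6 = 120
b_6 = 160
c_6 = 30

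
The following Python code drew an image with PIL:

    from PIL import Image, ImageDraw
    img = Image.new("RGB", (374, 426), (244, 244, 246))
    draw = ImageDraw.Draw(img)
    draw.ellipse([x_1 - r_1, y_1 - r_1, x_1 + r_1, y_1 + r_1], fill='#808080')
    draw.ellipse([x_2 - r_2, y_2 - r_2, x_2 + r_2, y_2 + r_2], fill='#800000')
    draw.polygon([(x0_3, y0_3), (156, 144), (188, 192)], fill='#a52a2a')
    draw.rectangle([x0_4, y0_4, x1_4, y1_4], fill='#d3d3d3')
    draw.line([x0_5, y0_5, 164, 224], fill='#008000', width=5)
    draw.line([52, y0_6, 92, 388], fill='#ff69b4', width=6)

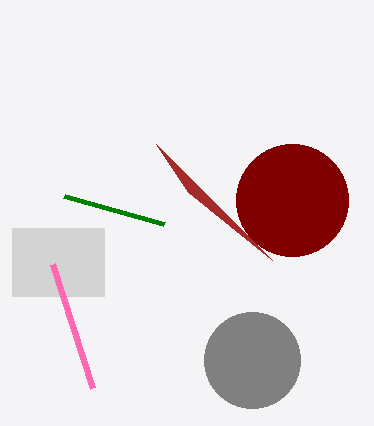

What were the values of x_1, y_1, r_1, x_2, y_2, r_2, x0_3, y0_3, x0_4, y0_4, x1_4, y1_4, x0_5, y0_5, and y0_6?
x_1 = 252
y_1 = 360
r_1 = 48
x_2 = 292
y_2 = 200
r_2 = 56
x0_3 = 272
y0_3 = 260
x0_4 = 12
y0_4 = 228
x1_4 = 104
y1_4 = 296
x0_5 = 64
y0_5 = 196
y0_6 = 264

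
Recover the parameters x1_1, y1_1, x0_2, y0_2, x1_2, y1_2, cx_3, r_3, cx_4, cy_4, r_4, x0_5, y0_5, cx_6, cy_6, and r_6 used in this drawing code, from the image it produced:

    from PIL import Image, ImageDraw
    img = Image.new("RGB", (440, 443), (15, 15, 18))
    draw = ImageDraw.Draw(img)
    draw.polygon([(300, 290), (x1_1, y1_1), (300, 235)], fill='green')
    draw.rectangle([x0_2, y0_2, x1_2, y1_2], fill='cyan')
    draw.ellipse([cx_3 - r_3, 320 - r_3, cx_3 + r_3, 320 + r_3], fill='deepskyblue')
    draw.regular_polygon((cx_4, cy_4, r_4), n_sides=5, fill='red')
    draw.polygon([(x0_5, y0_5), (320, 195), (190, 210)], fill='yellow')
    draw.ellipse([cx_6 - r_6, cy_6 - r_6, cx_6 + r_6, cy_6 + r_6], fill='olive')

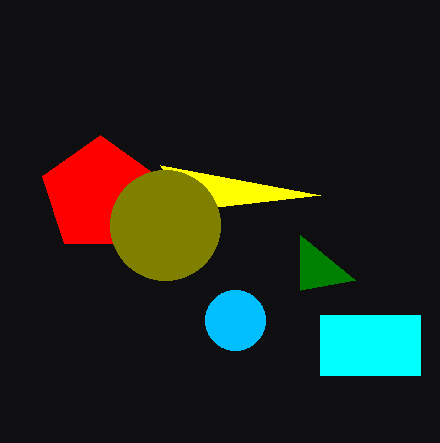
x1_1 = 355; y1_1 = 280; x0_2 = 320; y0_2 = 315; x1_2 = 420; y1_2 = 375; cx_3 = 235; r_3 = 30; cx_4 = 100; cy_4 = 195; r_4 = 60; x0_5 = 160; y0_5 = 165; cx_6 = 165; cy_6 = 225; r_6 = 55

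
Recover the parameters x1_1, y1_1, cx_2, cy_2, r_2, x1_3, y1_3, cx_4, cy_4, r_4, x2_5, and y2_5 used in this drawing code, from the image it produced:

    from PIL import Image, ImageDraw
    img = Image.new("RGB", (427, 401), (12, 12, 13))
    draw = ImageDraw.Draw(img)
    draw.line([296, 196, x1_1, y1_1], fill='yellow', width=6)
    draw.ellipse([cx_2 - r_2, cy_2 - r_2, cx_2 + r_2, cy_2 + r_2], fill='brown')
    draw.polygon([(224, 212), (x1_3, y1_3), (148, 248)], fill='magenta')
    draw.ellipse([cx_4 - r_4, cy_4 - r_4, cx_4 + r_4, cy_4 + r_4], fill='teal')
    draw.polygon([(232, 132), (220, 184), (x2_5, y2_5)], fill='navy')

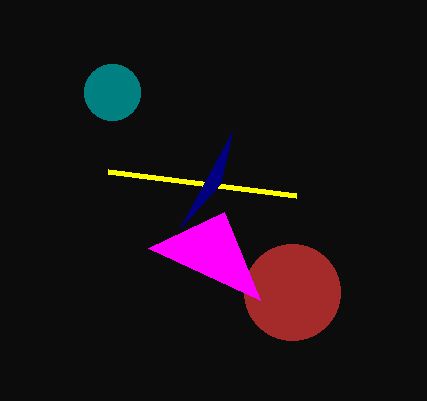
x1_1 = 108, y1_1 = 172, cx_2 = 292, cy_2 = 292, r_2 = 48, x1_3 = 260, y1_3 = 300, cx_4 = 112, cy_4 = 92, r_4 = 28, x2_5 = 180, y2_5 = 228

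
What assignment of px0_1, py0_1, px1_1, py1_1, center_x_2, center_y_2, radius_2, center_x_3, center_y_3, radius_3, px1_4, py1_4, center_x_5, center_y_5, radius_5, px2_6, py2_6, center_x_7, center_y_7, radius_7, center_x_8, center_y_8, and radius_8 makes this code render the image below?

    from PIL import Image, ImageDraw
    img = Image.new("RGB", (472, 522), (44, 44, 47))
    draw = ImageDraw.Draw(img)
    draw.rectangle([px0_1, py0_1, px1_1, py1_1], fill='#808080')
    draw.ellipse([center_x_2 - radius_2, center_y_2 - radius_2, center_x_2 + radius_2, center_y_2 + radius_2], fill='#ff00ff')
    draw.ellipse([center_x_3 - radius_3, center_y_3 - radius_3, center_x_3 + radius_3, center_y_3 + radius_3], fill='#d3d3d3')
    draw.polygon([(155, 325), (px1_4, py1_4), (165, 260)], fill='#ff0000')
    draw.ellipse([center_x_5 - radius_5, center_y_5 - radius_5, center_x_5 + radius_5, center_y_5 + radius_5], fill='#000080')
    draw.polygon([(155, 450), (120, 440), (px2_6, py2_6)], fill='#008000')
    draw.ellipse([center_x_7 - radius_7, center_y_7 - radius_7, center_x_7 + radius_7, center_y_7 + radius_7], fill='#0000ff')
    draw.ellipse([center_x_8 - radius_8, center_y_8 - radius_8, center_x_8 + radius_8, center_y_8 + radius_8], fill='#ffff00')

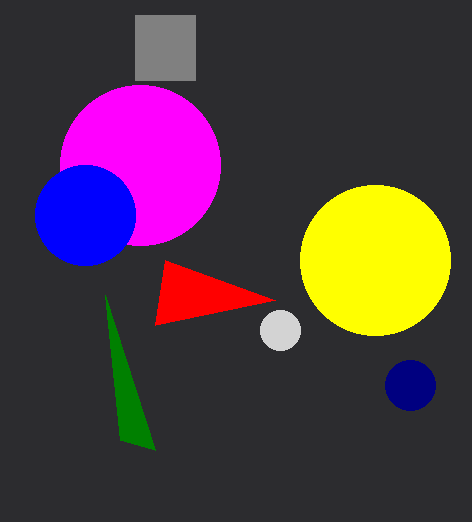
px0_1 = 135; py0_1 = 15; px1_1 = 195; py1_1 = 80; center_x_2 = 140; center_y_2 = 165; radius_2 = 80; center_x_3 = 280; center_y_3 = 330; radius_3 = 20; px1_4 = 275; py1_4 = 300; center_x_5 = 410; center_y_5 = 385; radius_5 = 25; px2_6 = 105; py2_6 = 295; center_x_7 = 85; center_y_7 = 215; radius_7 = 50; center_x_8 = 375; center_y_8 = 260; radius_8 = 75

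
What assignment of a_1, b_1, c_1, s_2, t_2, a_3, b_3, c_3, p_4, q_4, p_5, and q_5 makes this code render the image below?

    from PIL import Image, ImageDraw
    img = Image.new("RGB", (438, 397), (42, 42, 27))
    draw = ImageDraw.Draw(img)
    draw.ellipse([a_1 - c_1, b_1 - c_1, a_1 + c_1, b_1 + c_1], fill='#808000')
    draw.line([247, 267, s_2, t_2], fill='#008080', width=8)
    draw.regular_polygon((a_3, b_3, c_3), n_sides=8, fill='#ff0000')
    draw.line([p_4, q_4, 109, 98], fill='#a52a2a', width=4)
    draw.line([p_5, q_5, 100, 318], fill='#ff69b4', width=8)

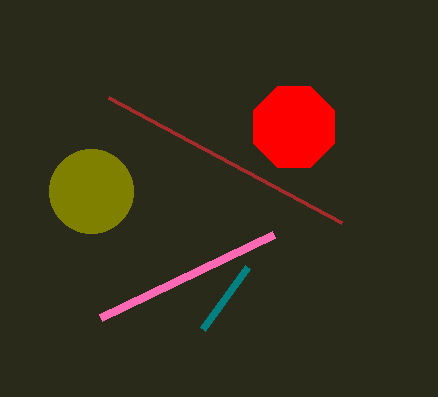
a_1 = 91
b_1 = 191
c_1 = 42
s_2 = 202
t_2 = 329
a_3 = 294
b_3 = 127
c_3 = 44
p_4 = 342
q_4 = 223
p_5 = 273
q_5 = 235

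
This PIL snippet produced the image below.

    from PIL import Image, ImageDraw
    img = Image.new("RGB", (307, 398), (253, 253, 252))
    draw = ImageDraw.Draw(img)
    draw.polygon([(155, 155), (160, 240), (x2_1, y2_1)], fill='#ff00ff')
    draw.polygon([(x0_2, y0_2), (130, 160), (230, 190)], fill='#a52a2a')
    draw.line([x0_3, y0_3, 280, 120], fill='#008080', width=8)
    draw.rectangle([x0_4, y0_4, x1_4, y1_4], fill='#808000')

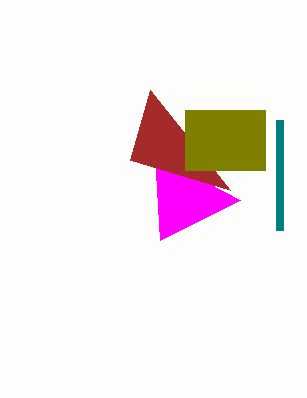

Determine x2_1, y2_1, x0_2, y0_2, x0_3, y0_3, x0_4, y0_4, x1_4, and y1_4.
x2_1 = 240; y2_1 = 200; x0_2 = 150; y0_2 = 90; x0_3 = 280; y0_3 = 230; x0_4 = 185; y0_4 = 110; x1_4 = 265; y1_4 = 170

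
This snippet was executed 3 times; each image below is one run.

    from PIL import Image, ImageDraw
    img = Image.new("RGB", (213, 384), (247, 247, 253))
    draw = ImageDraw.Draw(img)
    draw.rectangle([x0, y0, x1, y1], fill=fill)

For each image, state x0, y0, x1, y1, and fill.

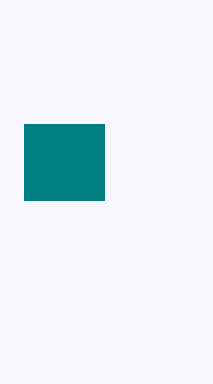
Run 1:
x0 = 24; y0 = 124; x1 = 104; y1 = 200; fill = 'teal'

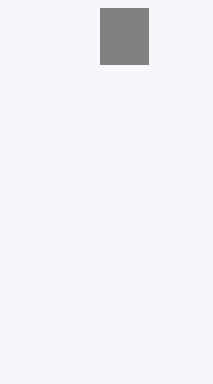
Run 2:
x0 = 100; y0 = 8; x1 = 148; y1 = 64; fill = 'gray'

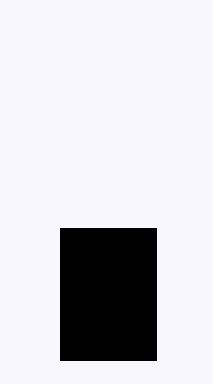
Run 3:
x0 = 60
y0 = 228
x1 = 156
y1 = 360
fill = 'black'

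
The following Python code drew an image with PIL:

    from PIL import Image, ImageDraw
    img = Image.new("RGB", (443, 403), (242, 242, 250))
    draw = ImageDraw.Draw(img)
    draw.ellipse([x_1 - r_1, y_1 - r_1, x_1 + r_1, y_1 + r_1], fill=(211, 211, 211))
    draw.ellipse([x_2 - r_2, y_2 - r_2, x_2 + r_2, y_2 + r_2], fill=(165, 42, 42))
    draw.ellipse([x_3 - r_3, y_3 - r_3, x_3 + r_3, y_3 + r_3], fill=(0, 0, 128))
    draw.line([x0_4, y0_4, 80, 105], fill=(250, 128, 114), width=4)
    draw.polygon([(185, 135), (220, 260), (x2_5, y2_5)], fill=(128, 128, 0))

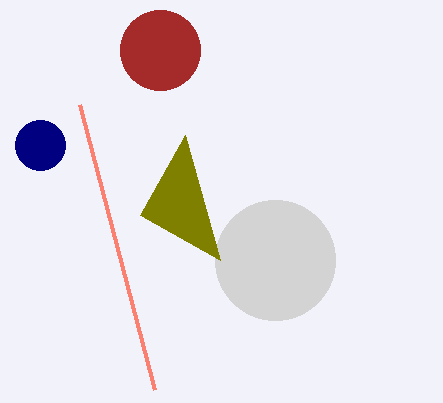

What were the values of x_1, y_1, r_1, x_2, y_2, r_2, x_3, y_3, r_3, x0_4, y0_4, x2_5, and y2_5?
x_1 = 275; y_1 = 260; r_1 = 60; x_2 = 160; y_2 = 50; r_2 = 40; x_3 = 40; y_3 = 145; r_3 = 25; x0_4 = 155; y0_4 = 390; x2_5 = 140; y2_5 = 215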